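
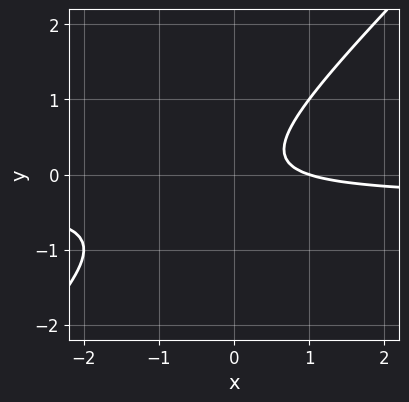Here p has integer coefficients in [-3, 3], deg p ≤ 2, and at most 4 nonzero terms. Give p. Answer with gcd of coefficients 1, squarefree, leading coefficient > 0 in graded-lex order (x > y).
3*x*y - 3*y^2 + x - 1

First, the degree is 2 — a generic line meets the curve in up to 2 points.
Next, checking where it meets the axes: it misses every integer gridline on the y-axis; it crosses the x-axis at the gridline x = 1.
Finally, putting this together gives p.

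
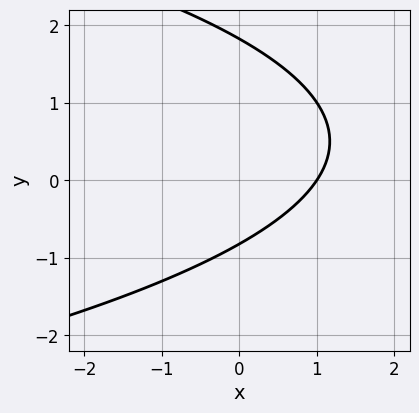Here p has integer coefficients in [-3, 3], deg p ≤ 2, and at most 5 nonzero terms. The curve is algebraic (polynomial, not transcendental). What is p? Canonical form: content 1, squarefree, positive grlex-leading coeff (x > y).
(a) deg p = 2. A generic line meets the curve in up to 2 points.
(b) Against the integer gridlines: it crosses the x-axis at the gridline x = 1.
(c) These observations pin down the coefficients.

2*y^2 + 3*x - 2*y - 3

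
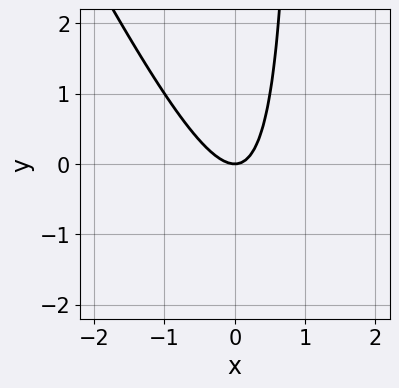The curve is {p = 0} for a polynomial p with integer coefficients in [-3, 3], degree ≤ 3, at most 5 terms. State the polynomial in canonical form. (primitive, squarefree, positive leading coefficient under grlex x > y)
1. Degree: a generic line meets the curve in up to 2 points, so deg p = 2.
2. Checking where it meets the axes: one y-axis crossing is at y = 0; it crosses the x-axis at the gridline x = 0.
3. Together with the visible shape, these determine p as stated.

2*x^2 + x*y - y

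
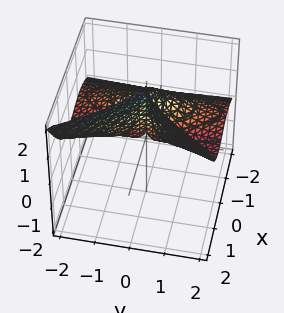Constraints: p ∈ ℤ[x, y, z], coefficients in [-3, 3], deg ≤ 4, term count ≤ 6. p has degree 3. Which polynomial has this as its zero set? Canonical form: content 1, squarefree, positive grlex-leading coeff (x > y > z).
x^3 - x^2*z - y^2*z + 2*x^2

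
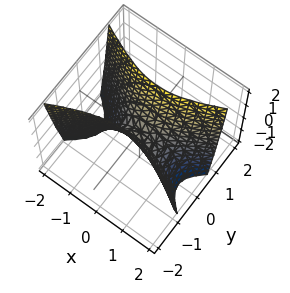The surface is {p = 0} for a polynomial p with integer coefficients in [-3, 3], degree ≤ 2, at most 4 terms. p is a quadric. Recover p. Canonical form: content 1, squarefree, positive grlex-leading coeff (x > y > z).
First, the degree is 2 — a saddle surface; a quadric.
Next, symmetries: the x ↦ −x reflection is a symmetry, so x appears only in even powers; the y ↦ −y reflection is a symmetry, so y appears only in even powers.
Next, from the visible intercepts: it crosses the y-axis at the gridline y = 0; one z-axis crossing is at z = 0; it meets the x-axis at x = 0 (among the integer gridlines).
Finally, these observations pin down the coefficients.

x^2 - 3*y^2 + z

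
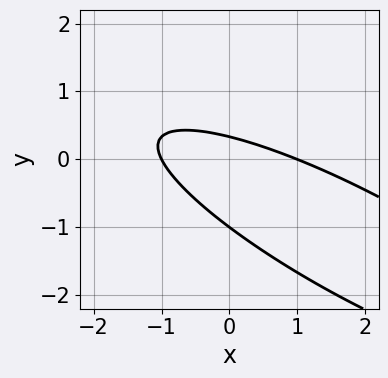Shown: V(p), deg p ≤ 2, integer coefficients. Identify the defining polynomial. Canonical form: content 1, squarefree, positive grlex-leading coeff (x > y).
x^2 + 3*x*y + 3*y^2 + 2*y - 1

(a) Degree: no degree-1 curve has this shape, so deg p = 2.
(b) Reading off the gridlines: among the integer gridlines, it crosses the x-axis at x ∈ {-1, 1}; one y-axis crossing is at y = -1.
(c) Assembling these constraints gives the stated polynomial.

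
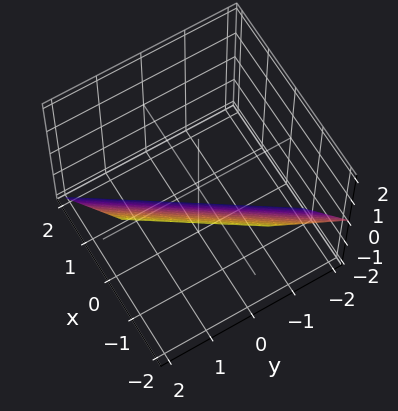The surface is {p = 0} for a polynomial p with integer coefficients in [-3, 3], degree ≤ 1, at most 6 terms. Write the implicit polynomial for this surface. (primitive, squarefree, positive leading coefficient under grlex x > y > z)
(a) Degree: every cross-section is a straight line — this is a plane, so deg p = 1.
(b) Against the integer gridlines: one y-axis crossing is at y = 1; it meets the z-axis at z = -1 (among the integer gridlines).
(c) Together with the visible shape, these determine p as stated.

3*x - 2*y + 2*z + 2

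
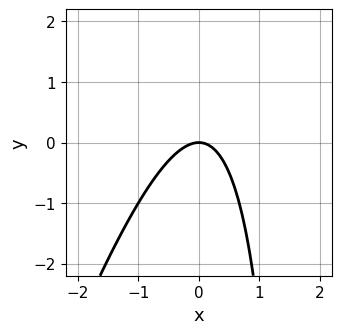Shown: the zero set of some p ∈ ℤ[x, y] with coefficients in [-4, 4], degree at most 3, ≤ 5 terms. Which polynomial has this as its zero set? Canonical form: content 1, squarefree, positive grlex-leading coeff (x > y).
1. The degree is 2 — no degree-1 curve has this shape.
2. Reading off the gridlines: one y-axis crossing is at y = 0; it crosses the x-axis at the gridline x = 0.
3. These observations pin down the coefficients.

3*x^2 - x*y + 2*y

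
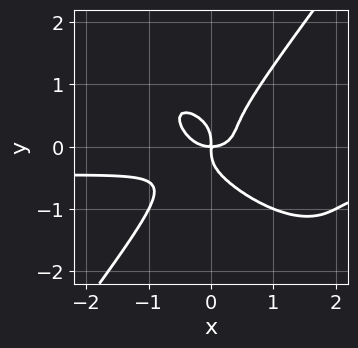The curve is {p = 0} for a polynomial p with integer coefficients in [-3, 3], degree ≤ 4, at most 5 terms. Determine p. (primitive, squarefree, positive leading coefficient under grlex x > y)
2*x^3*y + 2*x^2*y^2 - 2*y^4 + x^3 - x*y

First, degree: a generic line meets the curve in up to 4 points, so deg p = 4.
Next, reading off the gridlines: it crosses the y-axis at the gridline y = 0; it crosses the x-axis at the gridline x = 0.
Finally, these observations pin down the coefficients.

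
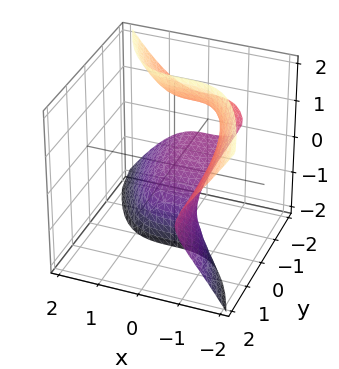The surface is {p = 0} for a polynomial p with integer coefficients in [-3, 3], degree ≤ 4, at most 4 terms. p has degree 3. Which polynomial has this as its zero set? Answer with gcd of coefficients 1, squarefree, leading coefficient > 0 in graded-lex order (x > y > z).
3*x^3 + 3*y*z^2 + 2*z + 2

Degree: the shape is more complex than any degree-2 surface, so deg p = 3.
From the visible intercepts: one z-axis crossing is at z = -1; it misses every integer gridline on the y-axis.
Putting this together gives p.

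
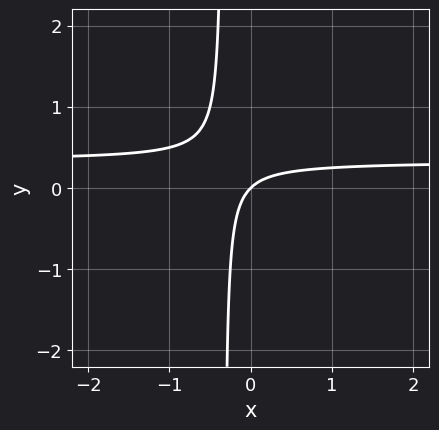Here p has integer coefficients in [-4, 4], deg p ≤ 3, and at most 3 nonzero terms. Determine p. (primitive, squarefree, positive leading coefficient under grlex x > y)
1. The degree is 2 — no degree-1 curve has this shape.
2. Checking where it meets the axes: it crosses the x-axis at the gridline x = 0; it crosses the y-axis at the gridline y = 0.
3. Putting this together gives p.

3*x*y - x + y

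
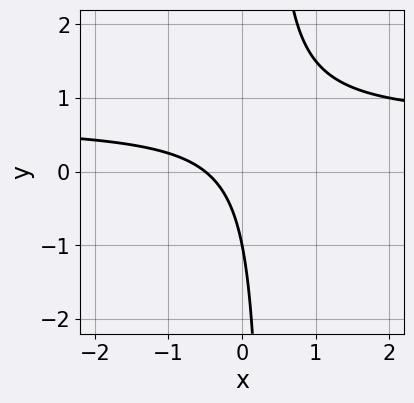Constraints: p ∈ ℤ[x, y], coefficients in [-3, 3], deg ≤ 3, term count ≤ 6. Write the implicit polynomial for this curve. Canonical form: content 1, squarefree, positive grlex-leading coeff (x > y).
3*x*y - 2*x - y - 1

First, the degree is 2 — no degree-1 curve has this shape.
Next, reading off the gridlines: one y-axis crossing is at y = -1.
Finally, fitting integer coefficients to these (and the overall shape) gives p.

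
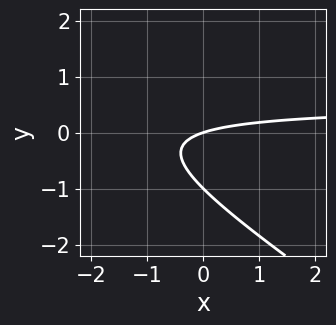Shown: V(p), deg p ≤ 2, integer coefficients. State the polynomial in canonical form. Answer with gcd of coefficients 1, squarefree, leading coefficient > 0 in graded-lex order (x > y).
2*x*y + 3*y^2 - x + 3*y

(a) Degree: a generic line meets the curve in up to 2 points, so deg p = 2.
(b) Observable constraints: the y-axis gridline crossings are at y ∈ {-1, 0}; it meets the x-axis at x = 0 (among the integer gridlines).
(c) Together with the visible shape, these determine p as stated.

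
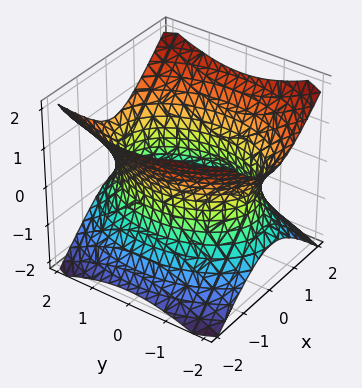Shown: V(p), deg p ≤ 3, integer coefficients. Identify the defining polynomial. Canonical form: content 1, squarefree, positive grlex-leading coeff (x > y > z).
1. deg p = 2. An hourglass — one-sheet hyperboloid; a quadric.
2. Symmetries: the x ↦ −x reflection is a symmetry, so x appears only in even powers; the y ↦ −y reflection is a symmetry, so y appears only in even powers; the z ↦ −z reflection is a symmetry, so z appears only in even powers.
3. Reading off the gridlines: the surface avoids every integer z-axis point in the box.
4. These observations pin down the coefficients.

2*x^2 + y^2 - 2*z^2 - 3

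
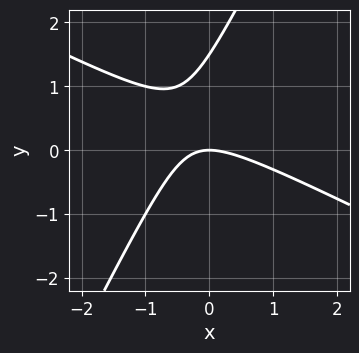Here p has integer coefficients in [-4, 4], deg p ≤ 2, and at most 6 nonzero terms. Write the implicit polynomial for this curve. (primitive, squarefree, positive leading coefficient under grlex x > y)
Degree: a generic line meets the curve in up to 2 points, so deg p = 2.
Reading off the gridlines: it crosses the x-axis at the gridline x = 0; it meets the y-axis at y = 0 (among the integer gridlines).
Assembling these constraints gives the stated polynomial.

2*x^2 + 3*x*y - 2*y^2 + 3*y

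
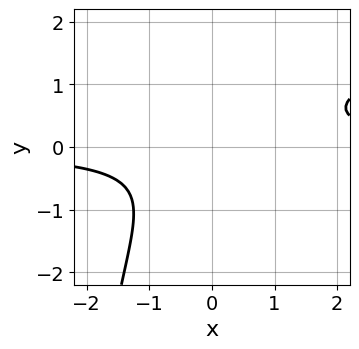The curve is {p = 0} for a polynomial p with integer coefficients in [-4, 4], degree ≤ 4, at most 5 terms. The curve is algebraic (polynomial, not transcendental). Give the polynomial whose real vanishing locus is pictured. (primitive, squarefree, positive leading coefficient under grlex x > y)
The degree is 3 — a generic line meets the curve in up to 3 points.
Observable constraints: the curve avoids every integer y-axis point in the box; it misses every integer gridline on the x-axis.
Fitting integer coefficients to these (and the overall shape) gives p.

x*y^2 - 3*x*y + 3*y^2 + 2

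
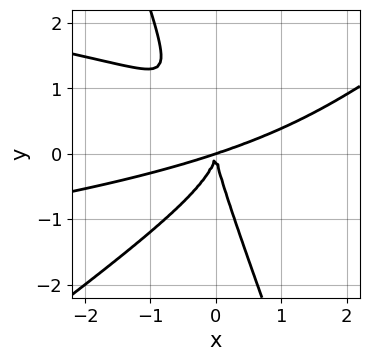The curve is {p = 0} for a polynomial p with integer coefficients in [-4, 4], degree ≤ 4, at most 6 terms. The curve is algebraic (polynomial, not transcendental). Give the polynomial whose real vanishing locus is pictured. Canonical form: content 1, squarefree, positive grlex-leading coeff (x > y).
First, deg p = 4. The shape is more complex than any degree-3 curve.
Then, against the integer gridlines: it crosses the y-axis at the gridline y = 0; it crosses the x-axis at the gridline x = 0.
Finally, putting this together gives p.

2*x^2*y^2 - 2*x*y^3 - y^4 + x^3 - 3*x^2*y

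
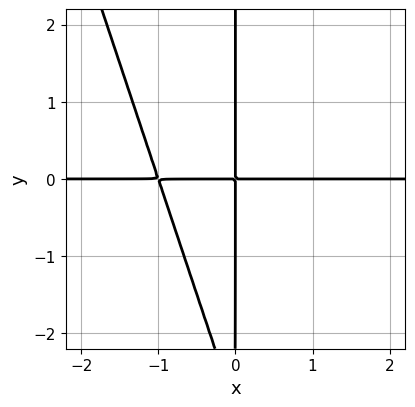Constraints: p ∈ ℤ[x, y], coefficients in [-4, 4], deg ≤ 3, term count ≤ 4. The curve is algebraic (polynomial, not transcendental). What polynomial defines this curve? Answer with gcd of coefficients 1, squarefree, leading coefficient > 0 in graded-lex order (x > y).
3*x^2*y + x*y^2 + 3*x*y

(a) The degree is 3 — a generic line meets the curve in up to 3 points.
(b) Reading off the gridlines: the visible x-axis segment lies entirely on the curve; every point of the y-axis in the box is on the curve.
(c) Assembling these constraints gives the stated polynomial.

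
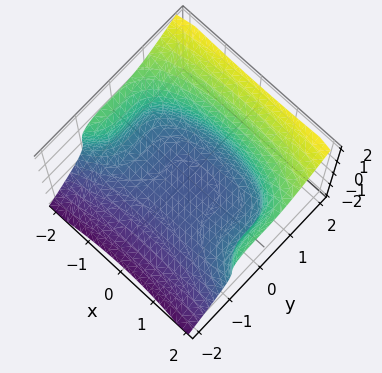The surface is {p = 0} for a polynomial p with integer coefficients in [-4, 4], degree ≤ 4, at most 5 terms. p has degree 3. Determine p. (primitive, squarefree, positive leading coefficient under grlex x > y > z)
1. Degree: a generic line meets the surface in up to 3 points, so deg p = 3.
2. Putting this together gives p.

2*y^3 - 2*z^3 + x^2 - 3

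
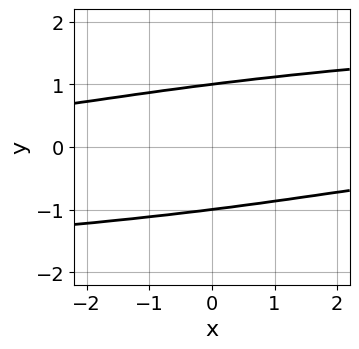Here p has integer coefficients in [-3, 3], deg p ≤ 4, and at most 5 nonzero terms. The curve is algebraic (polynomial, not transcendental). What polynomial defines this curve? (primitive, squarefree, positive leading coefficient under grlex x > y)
1. deg p = 4. No degree-3 curve has this shape.
2. From the axis intercepts and sections: it misses every integer gridline on the x-axis; among the integer gridlines, it crosses the y-axis at y ∈ {-1, 1}.
3. These observations pin down the coefficients.

2*y^4 - x*y - 2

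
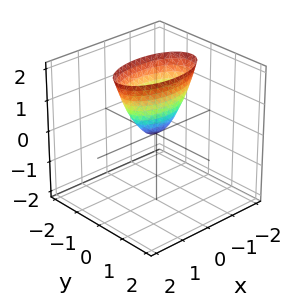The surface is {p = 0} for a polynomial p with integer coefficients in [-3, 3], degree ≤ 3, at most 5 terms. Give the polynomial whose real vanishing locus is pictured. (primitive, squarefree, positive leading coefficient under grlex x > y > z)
x^2 + 3*y^2 - z

1. The degree is 2 — a paraboloid; a quadric.
2. Symmetries: mirror symmetry y ↦ −y ⇒ only even powers of y; it's symmetric under x → −x, forcing even powers of x.
3. From the axis intercepts and sections: it meets the z-axis at z = 0 (among the integer gridlines); one y-axis crossing is at y = 0; one x-axis crossing is at x = 0.
4. Matching integer coefficients to the picture gives p.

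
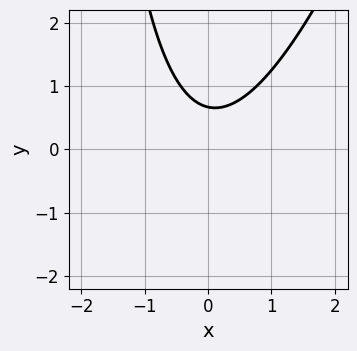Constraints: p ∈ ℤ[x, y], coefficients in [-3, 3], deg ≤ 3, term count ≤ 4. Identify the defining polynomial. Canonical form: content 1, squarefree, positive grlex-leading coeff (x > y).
3*x^2 - x*y - 3*y + 2

1. Degree: the shape is more complex than any degree-1 curve, so deg p = 2.
2. Reading off the gridlines: it misses every integer gridline on the x-axis.
3. Putting this together gives p.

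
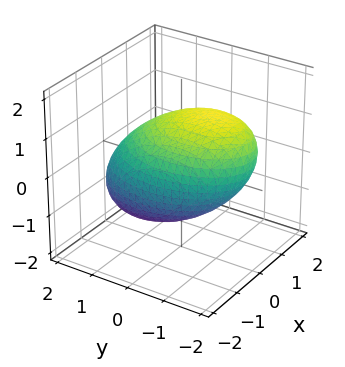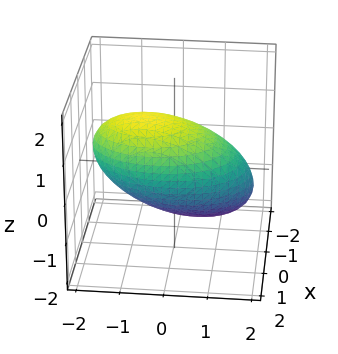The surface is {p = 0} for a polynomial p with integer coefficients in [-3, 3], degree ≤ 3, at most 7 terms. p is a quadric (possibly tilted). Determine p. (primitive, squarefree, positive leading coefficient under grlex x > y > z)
2*x^2 - x*z + y^2 + y*z + 2*z^2 - 3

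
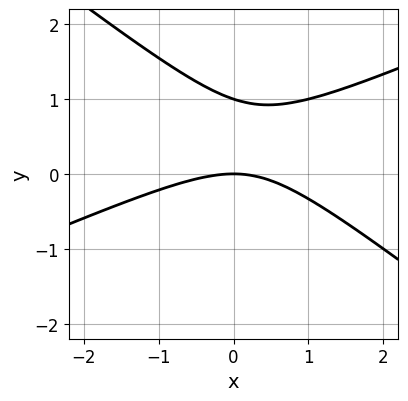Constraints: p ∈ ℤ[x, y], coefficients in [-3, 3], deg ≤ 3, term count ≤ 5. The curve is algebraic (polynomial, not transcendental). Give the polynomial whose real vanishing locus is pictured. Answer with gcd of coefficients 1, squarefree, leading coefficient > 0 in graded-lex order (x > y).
x^2 - x*y - 3*y^2 + 3*y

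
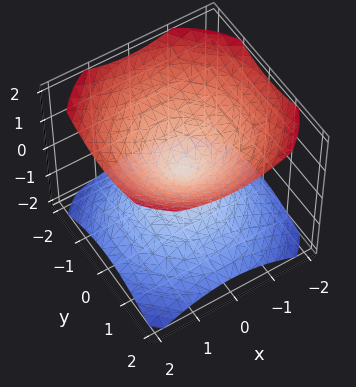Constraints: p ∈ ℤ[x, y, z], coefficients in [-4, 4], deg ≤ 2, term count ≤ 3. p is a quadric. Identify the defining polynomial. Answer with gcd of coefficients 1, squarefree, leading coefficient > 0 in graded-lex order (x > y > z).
1. I count 2 distinct pieces.
2. Degree: two nappes meeting at a single point; a quadric, so deg p = 2.
3. Symmetries: rotational symmetry about the z-axis ⇒ p depends on x, y only through x² + y²; the z ↦ −z reflection is a symmetry, so z appears only in even powers.
4. From the axis intercepts and sections: a circular section at z = -1 has radius between 1 and 2; one z-axis crossing is at z = 0; one y-axis crossing is at y = 0.
5. The integer polynomial consistent with all of this is the stated p.

2*x^2 + 2*y^2 - 3*z^2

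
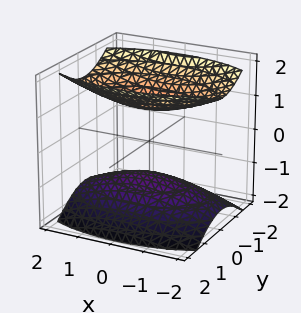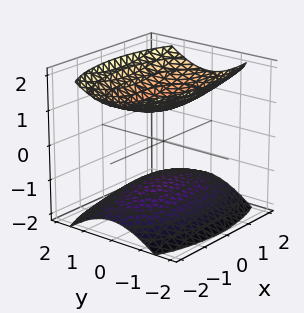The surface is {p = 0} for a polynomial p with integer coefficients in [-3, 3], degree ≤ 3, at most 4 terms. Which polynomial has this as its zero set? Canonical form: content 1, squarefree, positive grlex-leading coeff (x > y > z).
x^2 + 3*y^2 - 3*z^2 + 3

There are 2 components.
deg p = 2.
Symmetries: mirror symmetry z ↦ −z ⇒ only even powers of z; the y ↦ −y reflection is a symmetry, so y appears only in even powers; it's symmetric under x → −x, forcing even powers of x.
Against the integer gridlines: the surface avoids every integer y-axis point in the box; the z-axis gridline crossings are at z ∈ {-1, 1}.
Solving for integer coefficients yields p as stated.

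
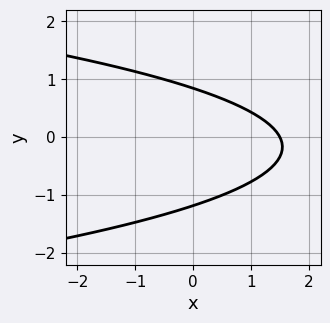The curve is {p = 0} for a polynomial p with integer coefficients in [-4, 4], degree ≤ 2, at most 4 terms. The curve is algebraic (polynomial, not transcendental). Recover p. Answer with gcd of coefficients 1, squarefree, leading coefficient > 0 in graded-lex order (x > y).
Degree: no degree-1 curve has this shape, so deg p = 2.
Solving for integer coefficients yields p as stated.

3*y^2 + 2*x + y - 3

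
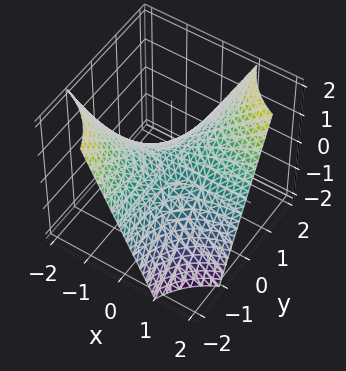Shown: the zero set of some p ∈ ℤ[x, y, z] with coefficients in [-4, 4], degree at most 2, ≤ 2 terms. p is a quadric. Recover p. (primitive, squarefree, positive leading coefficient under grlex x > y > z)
First, the degree is 2 — a hyperbolic paraboloid; a quadric.
Next, from the axis intercepts and sections: it meets the z-axis at z = 0 (among the integer gridlines); the visible y-axis segment lies entirely on the surface; the visible x-axis segment lies entirely on the surface.
Finally, together with the visible shape, these determine p as stated.

x*y - z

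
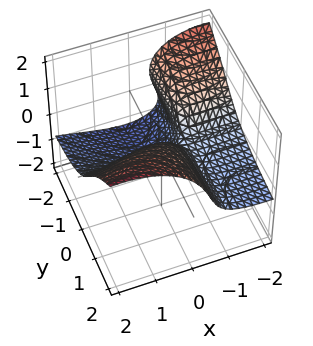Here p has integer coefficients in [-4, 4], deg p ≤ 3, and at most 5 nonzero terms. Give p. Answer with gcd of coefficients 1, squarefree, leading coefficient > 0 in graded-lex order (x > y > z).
2*x^2*z - 2*x*y*z + 2*z^3 - 3*x*y - 2*y

(a) Degree: the shape is more complex than any degree-2 surface, so deg p = 3.
(b) Observable constraints: it crosses the y-axis at the gridline y = 0; every point of the x-axis in the box is on the surface; it crosses the z-axis at the gridline z = 0.
(c) Matching integer coefficients to the picture gives p.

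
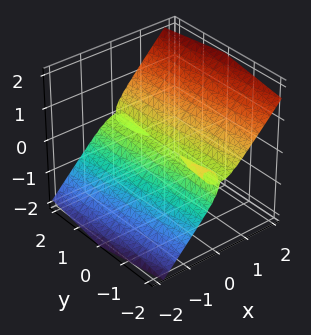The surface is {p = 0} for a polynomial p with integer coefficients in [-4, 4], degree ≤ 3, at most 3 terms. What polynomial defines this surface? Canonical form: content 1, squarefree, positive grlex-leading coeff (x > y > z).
2*x^3 + x*y*z - 2*z^3

First, I count 3 distinct pieces.
Then, degree: the shape is more complex than any degree-2 surface, so deg p = 3.
Next, from the axis intercepts and sections: every point of the y-axis in the box is on the surface; it meets the x-axis at x = 0 (among the integer gridlines).
Finally, together with the visible shape, these determine p as stated.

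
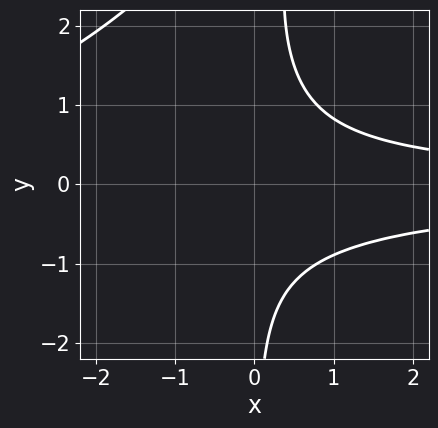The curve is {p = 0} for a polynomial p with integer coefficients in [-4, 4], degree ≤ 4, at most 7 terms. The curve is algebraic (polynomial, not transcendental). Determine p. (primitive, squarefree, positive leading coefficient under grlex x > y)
(a) deg p = 4. The shape is more complex than any degree-3 curve.
(b) From the axis intercepts and sections: it misses every integer gridline on the x-axis; it misses every integer gridline on the y-axis.
(c) Fitting integer coefficients to these (and the overall shape) gives p.

x^2*y^2 - x*y^3 + 3*x*y^2 + x*y - 3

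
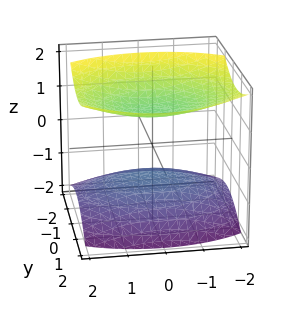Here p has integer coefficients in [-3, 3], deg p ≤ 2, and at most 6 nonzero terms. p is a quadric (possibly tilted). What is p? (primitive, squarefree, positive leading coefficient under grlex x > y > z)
x^2 + 2*y^2 - y*z - 3*z^2 + 3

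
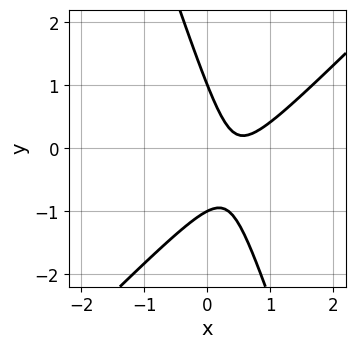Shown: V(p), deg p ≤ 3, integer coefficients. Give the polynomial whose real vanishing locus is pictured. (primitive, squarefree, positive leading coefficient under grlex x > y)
3*x^2 - 2*x*y - y^2 - 3*x + 1

1. Degree: a generic line meets the curve in up to 2 points, so deg p = 2.
2. From the visible intercepts: the y-axis gridline crossings are at y ∈ {-1, 1}; the curve avoids every integer x-axis point in the box.
3. The integer polynomial consistent with all of this is the stated p.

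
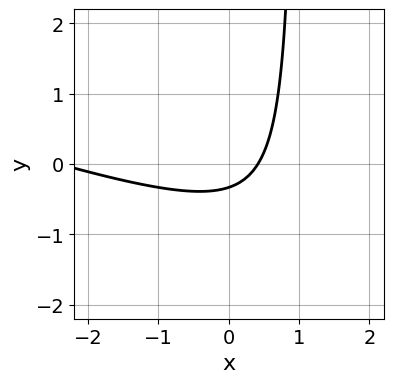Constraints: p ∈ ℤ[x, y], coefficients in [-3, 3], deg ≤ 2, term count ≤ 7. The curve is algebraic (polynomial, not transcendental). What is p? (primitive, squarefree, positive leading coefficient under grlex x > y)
x^2 + 3*x*y + 2*x - 3*y - 1

First, the degree is 2 — a generic line meets the curve in up to 2 points.
Finally, matching integer coefficients to the picture gives p.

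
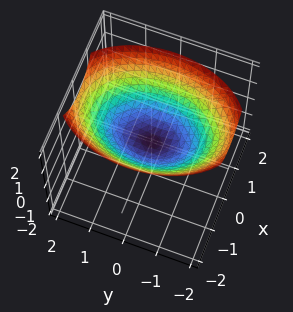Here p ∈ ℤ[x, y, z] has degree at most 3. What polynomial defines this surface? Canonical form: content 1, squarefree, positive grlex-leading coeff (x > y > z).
2*x^2 + y^2 - 3*z

The degree is 2 — a paraboloid; a quadric.
Symmetries: mirror symmetry x ↦ −x ⇒ only even powers of x; the y ↦ −y reflection is a symmetry, so y appears only in even powers.
From the axis intercepts and sections: it crosses the y-axis at the gridline y = 0; it crosses the z-axis at the gridline z = 0.
Solving for integer coefficients yields p as stated.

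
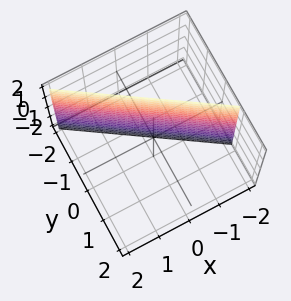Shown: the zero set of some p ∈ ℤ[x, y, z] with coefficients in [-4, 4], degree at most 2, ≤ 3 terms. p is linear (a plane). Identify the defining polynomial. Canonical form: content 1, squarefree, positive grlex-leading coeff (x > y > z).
2*x + 3*y + 2

1. The degree is 1 — every cross-section is a straight line — this is a plane.
2. Against the integer gridlines: it crosses the x-axis at the gridline x = -1; it misses every integer gridline on the z-axis.
3. These observations pin down the coefficients.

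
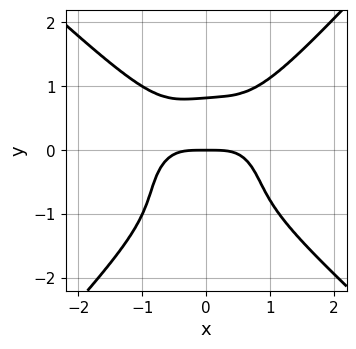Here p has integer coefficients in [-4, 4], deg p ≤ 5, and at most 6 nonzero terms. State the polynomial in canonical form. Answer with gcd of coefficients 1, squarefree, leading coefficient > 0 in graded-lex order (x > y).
3*x^4 + x*y^3 - 3*y^4 - 2*y^3 + 3*y

First, degree: a generic line meets the curve in up to 4 points, so deg p = 4.
Next, from the axis intercepts and sections: it crosses the x-axis at the gridline x = 0; one y-axis crossing is at y = 0.
Finally, matching integer coefficients to the picture gives p.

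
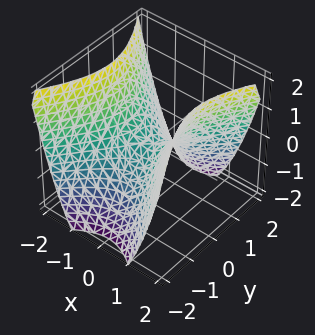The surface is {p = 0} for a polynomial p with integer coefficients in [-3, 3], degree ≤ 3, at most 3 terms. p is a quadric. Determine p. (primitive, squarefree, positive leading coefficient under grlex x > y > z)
3*x^2 - 2*y^2 - 3*z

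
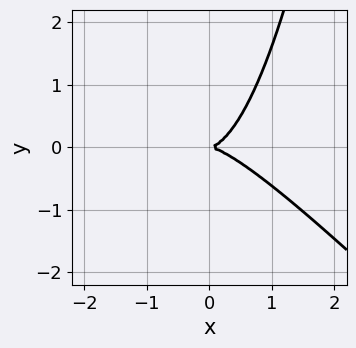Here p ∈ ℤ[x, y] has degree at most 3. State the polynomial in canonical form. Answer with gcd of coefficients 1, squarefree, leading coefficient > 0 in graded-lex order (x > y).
x^3 + x^2*y - y^2

1. Degree: the shape is more complex than any degree-2 curve, so deg p = 3.
2. Reading off the gridlines: it meets the x-axis at x = 0 (among the integer gridlines); it meets the y-axis at y = 0 (among the integer gridlines).
3. Assembling these constraints gives the stated polynomial.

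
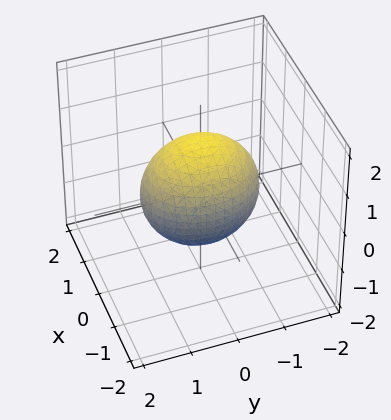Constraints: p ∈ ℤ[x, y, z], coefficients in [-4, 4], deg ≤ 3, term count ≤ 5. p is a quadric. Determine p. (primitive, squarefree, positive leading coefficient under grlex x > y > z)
First, degree: bounded and convex; a quadric, so deg p = 2.
Next, symmetries: the x ↦ −x reflection is a symmetry, so x appears only in even powers; the z ↦ −z reflection is a symmetry, so z appears only in even powers; it's symmetric under y → −y, forcing even powers of y.
Then, from the visible intercepts: the x-axis gridline crossings are at x ∈ {-1, 1}.
Finally, these observations pin down the coefficients.

3*x^2 + 2*y^2 + 2*z^2 - 3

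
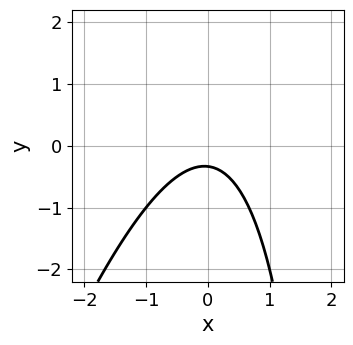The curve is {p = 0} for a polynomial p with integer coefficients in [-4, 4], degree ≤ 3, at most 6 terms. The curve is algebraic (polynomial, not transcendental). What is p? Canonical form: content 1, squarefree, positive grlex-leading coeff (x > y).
deg p = 2. The shape is more complex than any degree-1 curve.
Reading off the gridlines: the curve avoids every integer x-axis point in the box.
Solving for integer coefficients yields p as stated.

3*x^2 - x*y + 3*y + 1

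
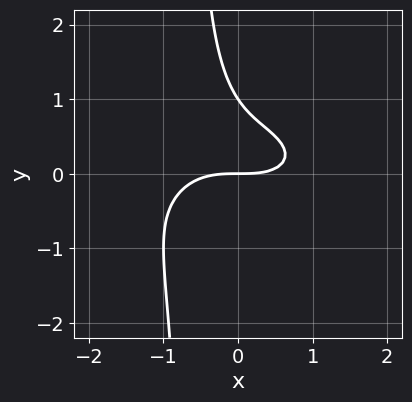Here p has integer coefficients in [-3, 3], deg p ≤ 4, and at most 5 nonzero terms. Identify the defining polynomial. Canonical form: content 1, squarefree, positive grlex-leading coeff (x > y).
x^3 + 3*x*y^2 + 2*y^2 - 2*y

First, the degree is 3 — no degree-2 curve has this shape.
Next, observable constraints: one x-axis crossing is at x = 0; the y-axis gridline crossings are at y ∈ {0, 1}.
Finally, putting this together gives p.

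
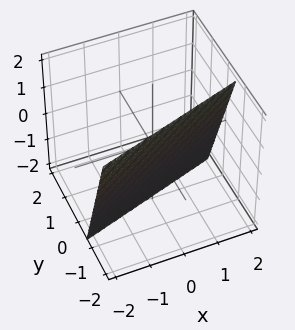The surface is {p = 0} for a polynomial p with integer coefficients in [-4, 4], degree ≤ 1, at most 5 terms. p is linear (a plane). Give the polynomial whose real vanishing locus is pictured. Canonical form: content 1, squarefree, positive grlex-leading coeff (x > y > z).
1. deg p = 1.
2. Against the integer gridlines: one x-axis crossing is at x = 2; one z-axis crossing is at z = -2.
3. Together with the visible shape, these determine p as stated.

x - 3*y - z - 2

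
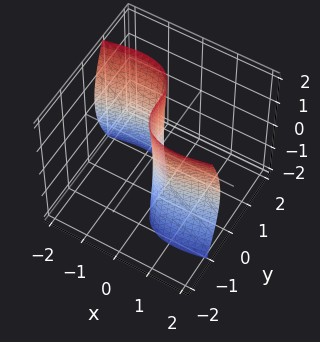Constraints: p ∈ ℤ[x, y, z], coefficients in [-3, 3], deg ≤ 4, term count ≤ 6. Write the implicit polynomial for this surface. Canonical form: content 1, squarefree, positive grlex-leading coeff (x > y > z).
3*x^2*y + x*z^2 + 3*y^3 + 3*x

First, degree: no degree-2 surface has this shape, so deg p = 3.
Next, against the integer gridlines: it crosses the y-axis at the gridline y = 0; one x-axis crossing is at x = 0.
Finally, solving for integer coefficients yields p as stated. Check: (0, 0, -2) on the z-axis lies on the surface, and p(0, 0, -2) = 0. ✓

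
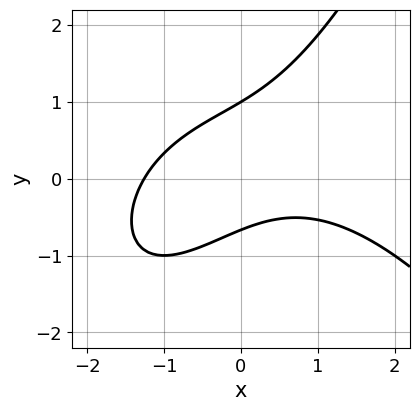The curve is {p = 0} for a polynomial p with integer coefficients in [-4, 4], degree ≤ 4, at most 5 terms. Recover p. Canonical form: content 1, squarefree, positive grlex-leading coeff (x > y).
First, deg p = 3.
Then, against the integer gridlines: it crosses the y-axis at the gridline y = 1.
Finally, fitting integer coefficients to these (and the overall shape) gives p.

x^3 + 3*x*y - 3*y^2 + y + 2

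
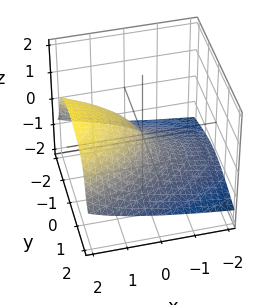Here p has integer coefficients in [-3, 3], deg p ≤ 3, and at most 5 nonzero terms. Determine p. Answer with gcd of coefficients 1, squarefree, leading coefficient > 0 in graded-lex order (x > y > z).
3*z^3 + 2*y^2 - 3*x + 2*z

(a) Degree: the shape is more complex than any degree-2 surface, so deg p = 3.
(b) Observable constraints: one x-axis crossing is at x = 0; it crosses the z-axis at the gridline z = 0.
(c) Fitting integer coefficients to these (and the overall shape) gives p.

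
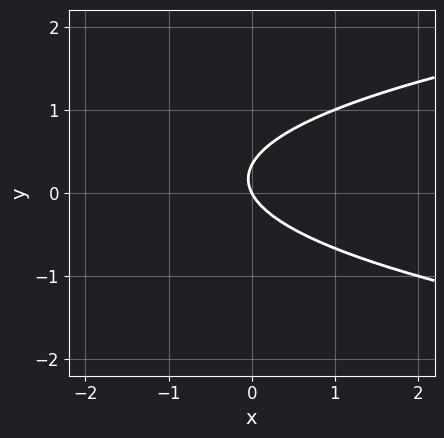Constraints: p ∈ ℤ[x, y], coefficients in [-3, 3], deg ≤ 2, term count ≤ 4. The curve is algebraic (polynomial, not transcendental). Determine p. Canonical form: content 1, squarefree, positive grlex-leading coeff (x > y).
1. The degree is 2 — the shape is more complex than any degree-1 curve.
2. From the visible intercepts: it meets the y-axis at y = 0 (among the integer gridlines); it meets the x-axis at x = 0 (among the integer gridlines).
3. Solving for integer coefficients yields p as stated.

3*y^2 - 2*x - y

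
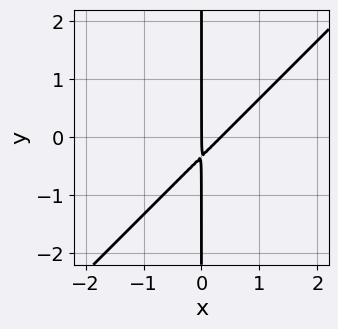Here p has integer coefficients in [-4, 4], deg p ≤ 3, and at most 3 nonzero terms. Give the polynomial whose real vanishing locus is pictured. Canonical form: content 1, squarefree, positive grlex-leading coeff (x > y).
1. Degree: a generic line meets the curve in up to 2 points, so deg p = 2.
2. From the axis intercepts and sections: one x-axis crossing is at x = 0; every point of the y-axis in the box is on the curve.
3. Matching integer coefficients to the picture gives p.

3*x^2 - 3*x*y - x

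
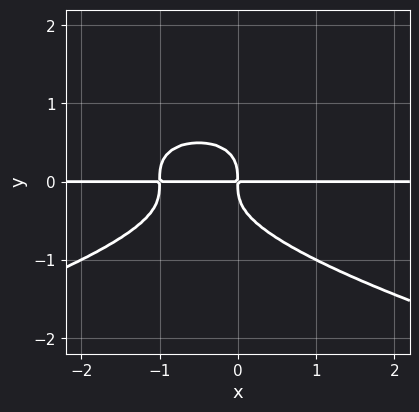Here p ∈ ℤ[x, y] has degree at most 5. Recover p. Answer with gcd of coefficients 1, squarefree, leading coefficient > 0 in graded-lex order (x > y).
2*y^4 + x^2*y + x*y

(a) deg p = 4. The shape is more complex than any degree-3 curve.
(b) Observable constraints: the visible x-axis segment lies entirely on the curve.
(c) Assembling these constraints gives the stated polynomial.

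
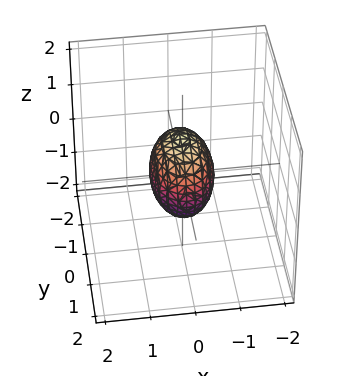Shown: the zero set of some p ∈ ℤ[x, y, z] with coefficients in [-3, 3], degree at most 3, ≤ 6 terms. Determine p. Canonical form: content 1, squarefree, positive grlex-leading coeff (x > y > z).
First, degree: bounded and convex; a quadric, so deg p = 2.
Next, symmetries: the z ↦ −z reflection is a symmetry, so z appears only in even powers; the x ↦ −x reflection is a symmetry, so x appears only in even powers; the y ↦ −y reflection is a symmetry, so y appears only in even powers.
Next, reading off the gridlines: the z-axis gridline crossings are at z ∈ {-1, 1}; among the integer gridlines, it crosses the y-axis at y ∈ {-1, 1}.
Finally, matching integer coefficients to the picture gives p.

2*x^2 + y^2 + z^2 - 1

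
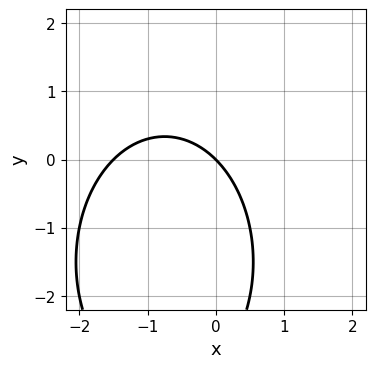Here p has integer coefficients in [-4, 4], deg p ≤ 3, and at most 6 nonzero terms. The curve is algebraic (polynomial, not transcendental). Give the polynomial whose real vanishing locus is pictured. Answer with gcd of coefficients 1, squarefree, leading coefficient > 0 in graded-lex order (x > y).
2*x^2 + y^2 + 3*x + 3*y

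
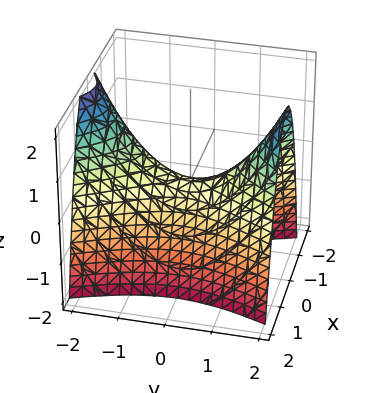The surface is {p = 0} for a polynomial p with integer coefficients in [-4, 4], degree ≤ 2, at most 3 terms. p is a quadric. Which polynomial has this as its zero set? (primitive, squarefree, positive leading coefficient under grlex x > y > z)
3*x^2 - y^2 + 2*z

deg p = 2. A hyperbolic paraboloid; a quadric.
Symmetries: mirror symmetry x ↦ −x ⇒ only even powers of x; mirror symmetry y ↦ −y ⇒ only even powers of y.
Against the integer gridlines: one z-axis crossing is at z = 0; one x-axis crossing is at x = 0.
Together with the visible shape, these determine p as stated.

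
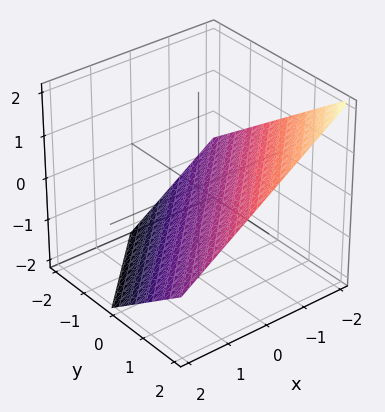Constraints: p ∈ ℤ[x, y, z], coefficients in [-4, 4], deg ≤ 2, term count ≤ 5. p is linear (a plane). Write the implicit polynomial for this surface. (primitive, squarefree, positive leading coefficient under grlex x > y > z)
The degree is 1 — the surface is flat (a plane).
From the visible intercepts: it meets the y-axis at y = 1 (among the integer gridlines); it meets the x-axis at x = -1 (among the integer gridlines).
Assembling these constraints gives the stated polynomial.

2*x - 2*y + 3*z + 2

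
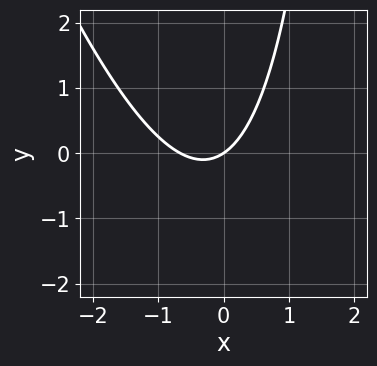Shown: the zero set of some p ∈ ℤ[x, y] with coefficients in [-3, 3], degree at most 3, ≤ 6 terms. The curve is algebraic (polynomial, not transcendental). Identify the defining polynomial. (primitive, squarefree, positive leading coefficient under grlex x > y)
3*x^2 + x*y + 2*x - 3*y

The degree is 2 — no degree-1 curve has this shape.
Checking where it meets the axes: one x-axis crossing is at x = 0; it meets the y-axis at y = 0 (among the integer gridlines).
Assembling these constraints gives the stated polynomial.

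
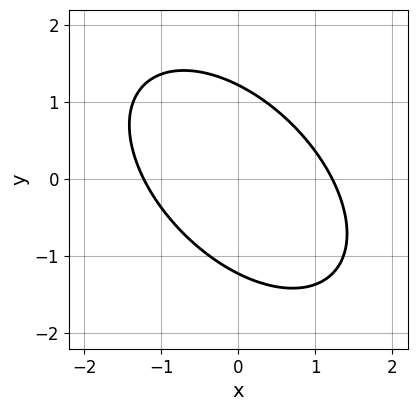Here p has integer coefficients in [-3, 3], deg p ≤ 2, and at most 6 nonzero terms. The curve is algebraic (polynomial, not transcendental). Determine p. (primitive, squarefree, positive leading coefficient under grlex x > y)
2*x^2 + 2*x*y + 2*y^2 - 3

deg p = 2.
Matching integer coefficients to the picture gives p.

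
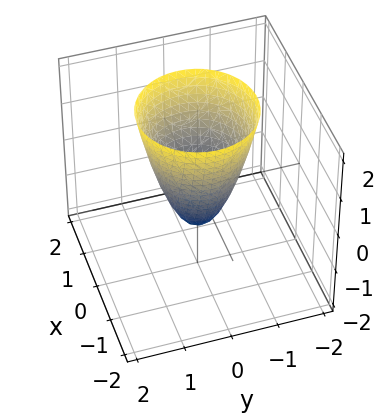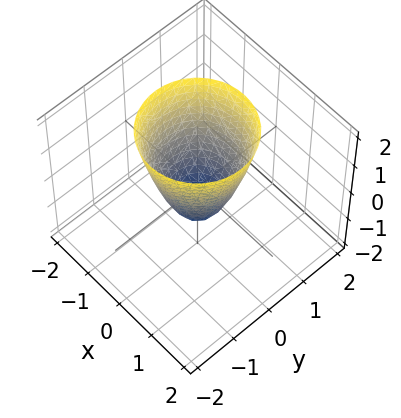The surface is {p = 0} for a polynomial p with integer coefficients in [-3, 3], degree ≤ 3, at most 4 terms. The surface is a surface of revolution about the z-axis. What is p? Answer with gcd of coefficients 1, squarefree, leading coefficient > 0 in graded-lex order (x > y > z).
First, deg p = 2. A generic line meets the surface in up to 2 points.
Next, by symmetry, the z-axis is an axis of rotation, so x and y enter only as x² + y².
Next, checking where it meets the axes: it meets the z-axis at z = -1 (among the integer gridlines); a circular section at z = 2 has radius between 1 and 2.
Finally, solving for integer coefficients yields p as stated.

2*x^2 + 2*y^2 - z - 1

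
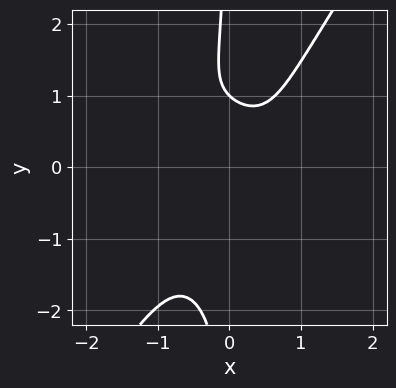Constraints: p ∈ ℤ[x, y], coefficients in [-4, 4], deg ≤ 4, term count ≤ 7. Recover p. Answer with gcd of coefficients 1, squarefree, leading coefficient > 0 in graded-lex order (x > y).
3*x^4 + 3*x^3*y - 2*x*y^3 - 2*y + 2

(a) Degree: no degree-3 curve has this shape, so deg p = 4.
(b) From the axis intercepts and sections: it crosses the y-axis at the gridline y = 1; no x-intercept at any integer in the box.
(c) Together with the visible shape, these determine p as stated.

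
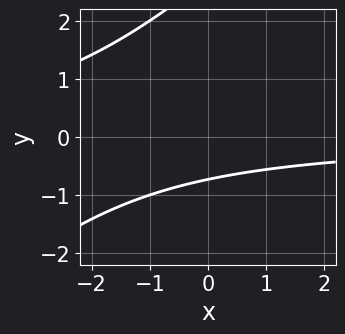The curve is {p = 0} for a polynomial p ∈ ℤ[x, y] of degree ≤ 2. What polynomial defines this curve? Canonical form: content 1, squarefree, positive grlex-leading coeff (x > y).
x*y - y^2 + 2*y + 2

Degree: a generic line meets the curve in up to 2 points, so deg p = 2.
From the axis intercepts and sections: it misses every integer gridline on the x-axis.
Matching integer coefficients to the picture gives p.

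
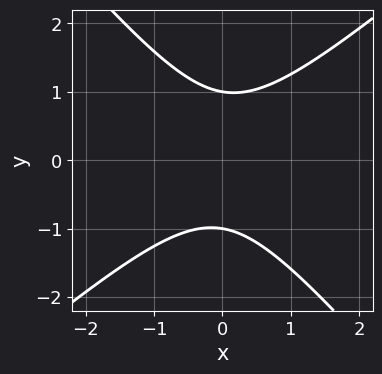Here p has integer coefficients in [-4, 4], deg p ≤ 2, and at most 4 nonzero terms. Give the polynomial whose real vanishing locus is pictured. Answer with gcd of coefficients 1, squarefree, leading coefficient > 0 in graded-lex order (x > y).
1. deg p = 2. No degree-1 curve has this shape.
2. From the axis intercepts and sections: it misses every integer gridline on the x-axis; the y-axis gridline crossings are at y ∈ {-1, 1}.
3. The integer polynomial consistent with all of this is the stated p.

3*x^2 - x*y - 3*y^2 + 3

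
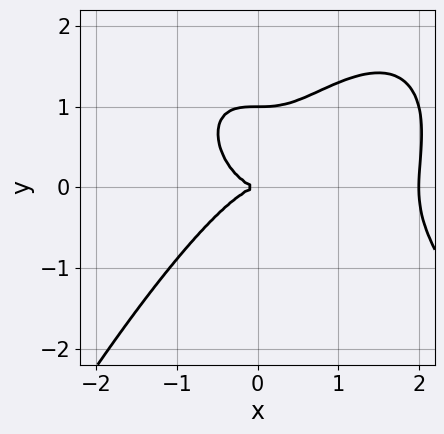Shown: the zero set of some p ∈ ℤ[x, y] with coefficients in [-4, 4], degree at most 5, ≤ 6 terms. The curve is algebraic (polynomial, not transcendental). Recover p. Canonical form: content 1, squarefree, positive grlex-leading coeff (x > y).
The degree is 4 — the shape is more complex than any degree-3 curve.
Against the integer gridlines: the x-axis gridline crossings are at x ∈ {0, 2}; the y-axis gridline crossings are at y ∈ {0, 1}.
Putting this together gives p.

x^4 - 2*x^3 + 2*y^3 - 2*y^2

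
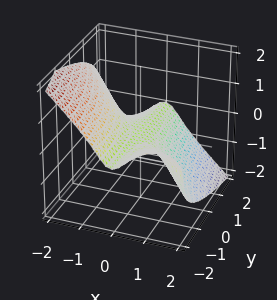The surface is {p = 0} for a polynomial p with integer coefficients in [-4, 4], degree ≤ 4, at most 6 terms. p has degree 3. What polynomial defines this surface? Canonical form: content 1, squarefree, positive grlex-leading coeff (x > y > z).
(a) Degree: the shape is more complex than any degree-2 surface, so deg p = 3.
(b) Reading off the gridlines: the visible y-axis segment lies entirely on the surface; one x-axis crossing is at x = 0; it meets the z-axis at z = 0 (among the integer gridlines).
(c) Assembling these constraints gives the stated polynomial.

2*x^3 + 2*x^2*y + 3*z^3 + 2*z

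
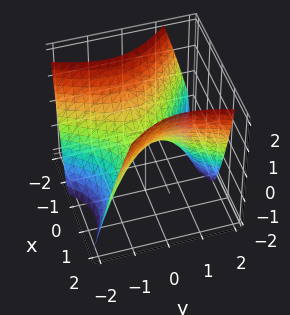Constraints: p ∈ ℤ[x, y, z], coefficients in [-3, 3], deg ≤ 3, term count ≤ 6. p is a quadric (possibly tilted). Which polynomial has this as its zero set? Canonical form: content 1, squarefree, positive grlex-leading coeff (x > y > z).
3*x^2 + 2*x*y - 2*y^2 - 3*z

1. Degree: a generic line meets the surface in up to 2 points, so deg p = 2.
2. Observable constraints: it meets the y-axis at y = 0 (among the integer gridlines); one x-axis crossing is at x = 0.
3. These observations pin down the coefficients.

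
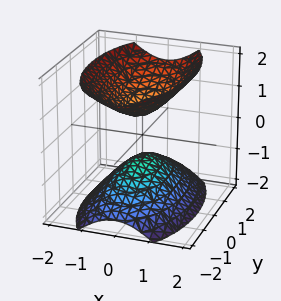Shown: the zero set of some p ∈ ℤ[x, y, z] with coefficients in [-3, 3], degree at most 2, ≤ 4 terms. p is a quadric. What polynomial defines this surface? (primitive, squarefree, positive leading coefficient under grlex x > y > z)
1. The picture has 2 separate pieces.
2. Degree: two sheets facing apart; a quadric, so deg p = 2.
3. Symmetries: mirror symmetry x ↦ −x ⇒ only even powers of x; it's symmetric under y → −y, forcing even powers of y; mirror symmetry z ↦ −z ⇒ only even powers of z.
4. From the visible intercepts: no x-intercept at any integer in the box; no y-intercept at any integer in the box.
5. The integer polynomial consistent with all of this is the stated p.

3*x^2 + y^2 - 2*z^2 + 1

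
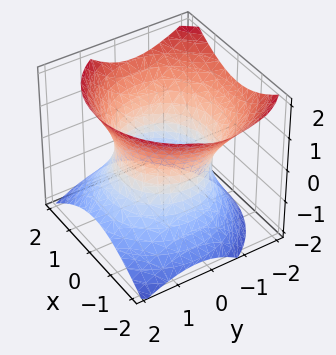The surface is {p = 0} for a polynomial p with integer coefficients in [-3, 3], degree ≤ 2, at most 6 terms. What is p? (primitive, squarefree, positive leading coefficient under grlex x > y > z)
deg p = 2. No degree-1 surface has this shape.
From the axis intercepts and sections: no z-intercept at any integer in the box.
These observations pin down the coefficients.

2*x^2 + 2*y^2 + y*z - 2*z^2 - 3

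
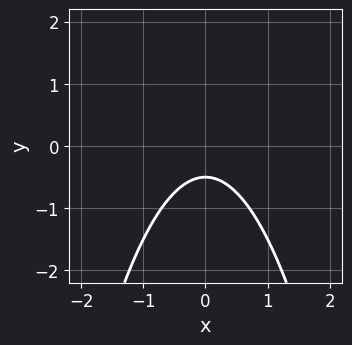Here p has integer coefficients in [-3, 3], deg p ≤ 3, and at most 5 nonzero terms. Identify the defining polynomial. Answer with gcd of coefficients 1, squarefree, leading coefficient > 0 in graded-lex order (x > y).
2*x^2 + 2*y + 1

Degree: the shape is more complex than any degree-1 curve, so deg p = 2.
Symmetries: the x ↦ −x reflection is a symmetry, so x appears only in even powers.
Reading off the gridlines: it misses every integer gridline on the x-axis.
Solving for integer coefficients yields p as stated.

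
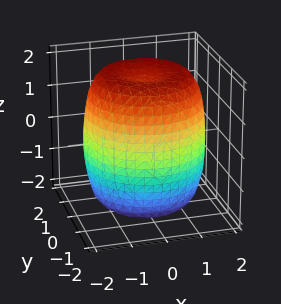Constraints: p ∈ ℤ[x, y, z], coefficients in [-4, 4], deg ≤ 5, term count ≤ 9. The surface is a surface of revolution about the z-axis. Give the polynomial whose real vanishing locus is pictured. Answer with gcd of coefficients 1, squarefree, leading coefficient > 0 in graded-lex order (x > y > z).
x^4 + 2*x^2*y^2 + y^4 - 2*x^2 - 2*y^2 + z^2 - 3

(a) deg p = 4.
(b) By symmetry, every cross-section ⟂ z is a circle, so x, y appear only via x² + y².
(c) Reading off the gridlines: a circular section at z = -1 has radius between 1 and 2.
(d) Together with the visible shape, these determine p as stated.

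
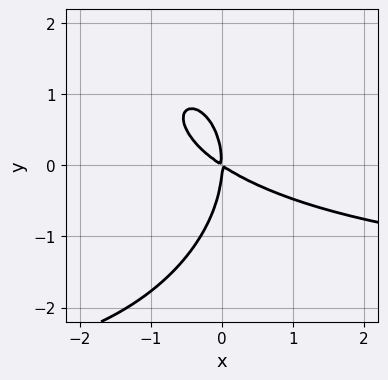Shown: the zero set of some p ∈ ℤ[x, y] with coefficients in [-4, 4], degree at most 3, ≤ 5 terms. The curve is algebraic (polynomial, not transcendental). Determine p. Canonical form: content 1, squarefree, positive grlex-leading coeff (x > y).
x^2*y + y^3 + 2*x^2 + 3*x*y

(a) deg p = 3.
(b) Reading off the gridlines: it meets the y-axis at y = 0 (among the integer gridlines); one x-axis crossing is at x = 0.
(c) Matching integer coefficients to the picture gives p.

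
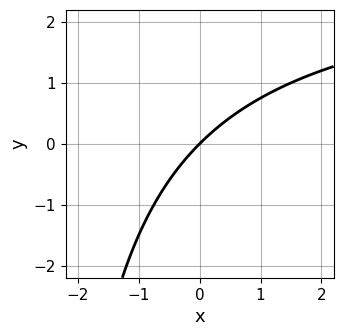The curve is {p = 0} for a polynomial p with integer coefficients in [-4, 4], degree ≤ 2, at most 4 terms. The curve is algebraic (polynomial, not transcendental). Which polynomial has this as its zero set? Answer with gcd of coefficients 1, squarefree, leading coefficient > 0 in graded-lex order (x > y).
x*y - 3*x + 3*y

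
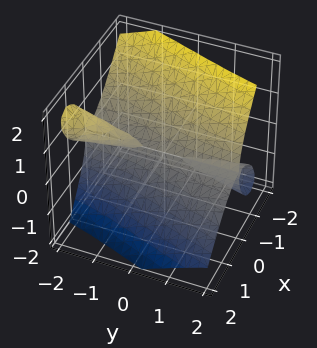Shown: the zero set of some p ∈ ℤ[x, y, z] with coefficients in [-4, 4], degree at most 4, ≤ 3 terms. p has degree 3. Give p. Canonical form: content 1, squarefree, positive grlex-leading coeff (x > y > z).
3*x^3 + 3*x*y*z + 2*z^3

First, I count 2 distinct pieces. Treating them together as one polynomial.
Next, deg p = 3. No degree-2 surface has this shape.
Then, against the integer gridlines: every point of the y-axis in the box is on the surface; one x-axis crossing is at x = 0.
Finally, fitting integer coefficients to these (and the overall shape) gives p.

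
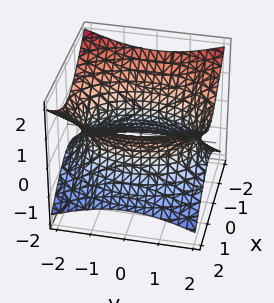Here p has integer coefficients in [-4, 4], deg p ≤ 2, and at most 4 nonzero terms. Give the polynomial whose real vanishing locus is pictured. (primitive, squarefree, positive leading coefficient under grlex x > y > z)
deg p = 2. An hourglass — one-sheet hyperboloid; a quadric.
Symmetries: mirror symmetry x ↦ −x ⇒ only even powers of x; mirror symmetry z ↦ −z ⇒ only even powers of z; it's symmetric under y → −y, forcing even powers of y.
From the axis intercepts and sections: no z-intercept at any integer in the box.
These observations pin down the coefficients.

2*x^2 + y^2 - 3*z^2 - 3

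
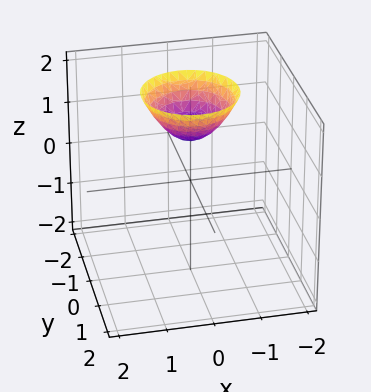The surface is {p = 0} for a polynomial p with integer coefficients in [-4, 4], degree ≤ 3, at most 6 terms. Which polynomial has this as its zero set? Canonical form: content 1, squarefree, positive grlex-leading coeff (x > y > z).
x^2 + y^2 - z + 1

First, deg p = 2.
Next, symmetries: rotational symmetry about the z-axis ⇒ p depends on x, y only through x² + y².
Then, checking where it meets the axes: it misses every integer gridline on the x-axis; a circular section at z = 2 has radius exactly 1; the surface avoids every integer y-axis point in the box.
Finally, assembling these constraints gives the stated polynomial.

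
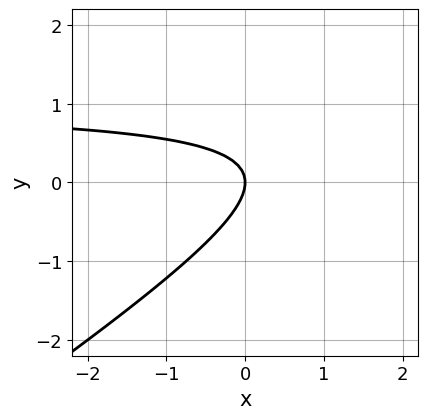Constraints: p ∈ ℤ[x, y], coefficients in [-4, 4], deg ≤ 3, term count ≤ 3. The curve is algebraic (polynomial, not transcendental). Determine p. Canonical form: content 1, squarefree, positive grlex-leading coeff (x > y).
2*x*y - 3*y^2 - 2*x

deg p = 2. A generic line meets the curve in up to 2 points.
Reading off the gridlines: one x-axis crossing is at x = 0; one y-axis crossing is at y = 0.
Matching integer coefficients to the picture gives p.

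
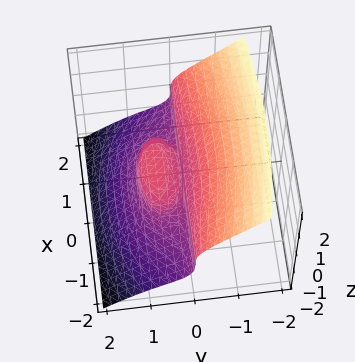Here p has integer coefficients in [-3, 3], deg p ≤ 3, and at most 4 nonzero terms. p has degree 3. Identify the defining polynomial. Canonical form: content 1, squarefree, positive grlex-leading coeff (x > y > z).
x^2*y + 3*y^3 + 3*z^3 - 3*y^2

1. The degree is 3 — a generic line meets the surface in up to 3 points.
2. Reading off the gridlines: the y-axis gridline crossings are at y ∈ {0, 1}; every point of the x-axis in the box is on the surface; one z-axis crossing is at z = 0.
3. Matching integer coefficients to the picture gives p.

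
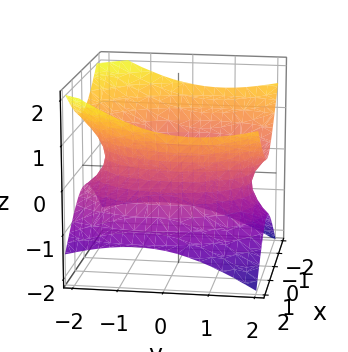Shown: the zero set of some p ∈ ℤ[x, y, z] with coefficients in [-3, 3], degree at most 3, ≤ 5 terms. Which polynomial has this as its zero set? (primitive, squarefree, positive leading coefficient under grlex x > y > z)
First, degree: no degree-1 surface has this shape, so deg p = 2.
Then, from the axis intercepts and sections: the surface avoids every integer z-axis point in the box.
Finally, these observations pin down the coefficients.

2*x^2 + y^2 - y*z - 3*z^2 - 3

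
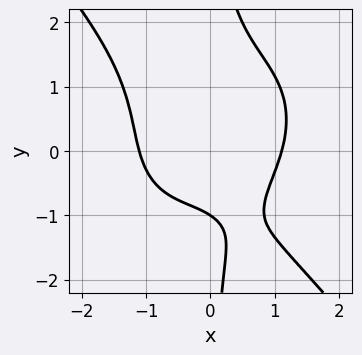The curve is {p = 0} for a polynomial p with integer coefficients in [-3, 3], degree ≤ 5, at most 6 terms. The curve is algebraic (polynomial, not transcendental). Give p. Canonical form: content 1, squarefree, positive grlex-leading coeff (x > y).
2*x^4 + x^2*y^2 + 2*x*y^3 - 3*y - 3

deg p = 4. No degree-3 curve has this shape.
Checking where it meets the axes: it crosses the y-axis at the gridline y = -1.
Solving for integer coefficients yields p as stated.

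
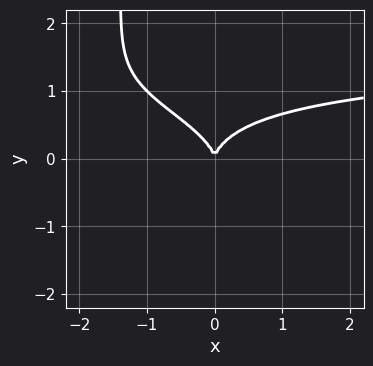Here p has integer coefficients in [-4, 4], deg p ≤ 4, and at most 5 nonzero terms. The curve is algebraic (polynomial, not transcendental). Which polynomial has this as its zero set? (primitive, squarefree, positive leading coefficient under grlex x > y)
x^2*y^2 - 2*x*y^3 - 3*x^2*y - 3*y^3 + 3*x^2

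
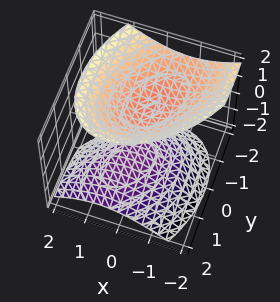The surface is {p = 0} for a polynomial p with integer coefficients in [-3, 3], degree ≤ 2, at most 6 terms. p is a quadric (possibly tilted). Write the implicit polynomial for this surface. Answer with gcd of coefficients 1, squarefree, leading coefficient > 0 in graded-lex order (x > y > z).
3*x^2 - 2*x*y + 2*y^2 + 2*y*z - 3*z^2 + 2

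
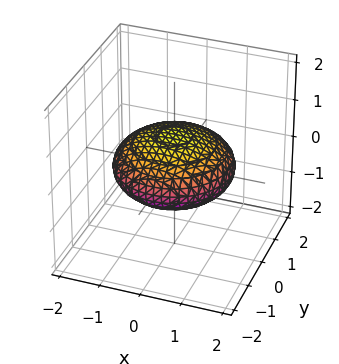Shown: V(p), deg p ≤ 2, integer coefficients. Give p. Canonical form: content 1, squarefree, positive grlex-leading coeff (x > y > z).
x^2 + y^2 + 3*z^2 - 2

(a) Degree: the shape is more complex than any degree-1 surface, so deg p = 2.
(b) Symmetries: every cross-section ⟂ z is a circle, so x, y appear only via x² + y².
(c) Observable constraints: a circular section at z = 0 has radius between 1 and 2.
(d) Together with the visible shape, these determine p as stated.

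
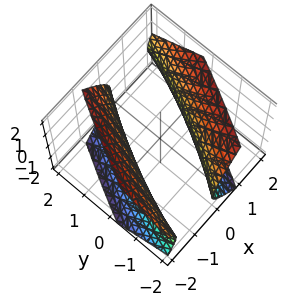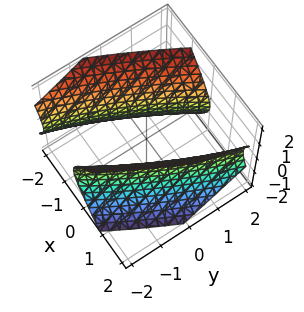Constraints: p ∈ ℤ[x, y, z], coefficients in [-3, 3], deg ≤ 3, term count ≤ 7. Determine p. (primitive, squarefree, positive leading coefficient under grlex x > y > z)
The picture has 2 separate pieces. They look like related sheets of one shape, so recover p as a whole.
Degree: a generic line meets the surface in up to 2 points, so deg p = 2.
Observable constraints: the x-axis gridline crossings are at x ∈ {-1, 1}; the surface avoids every integer z-axis point in the box.
These observations pin down the coefficients.

3*x^2 - 3*x*y + y^2 - 2*z^2 - 3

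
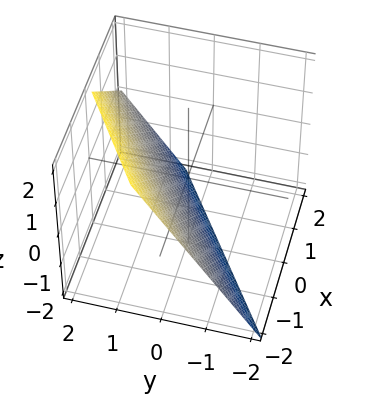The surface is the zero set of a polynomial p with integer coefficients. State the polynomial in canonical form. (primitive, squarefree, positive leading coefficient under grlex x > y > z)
1. The degree is 1 — every cross-section is a straight line — this is a plane.
2. Checking where it meets the axes: it meets the z-axis at z = -1 (among the integer gridlines); one x-axis crossing is at x = -1.
3. These observations pin down the coefficients.

2*x - 3*y + 2*z + 2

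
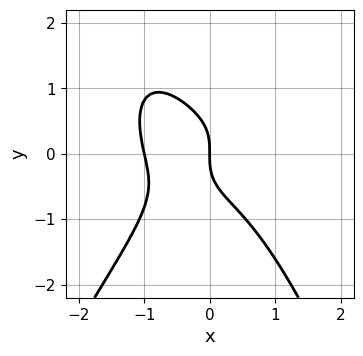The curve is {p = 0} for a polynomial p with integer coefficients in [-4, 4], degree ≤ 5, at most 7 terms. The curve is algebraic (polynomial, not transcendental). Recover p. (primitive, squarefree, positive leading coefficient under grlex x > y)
Degree: a generic line meets the curve in up to 4 points, so deg p = 4.
Reading off the gridlines: it crosses the y-axis at the gridline y = 0; among the integer gridlines, it crosses the x-axis at x ∈ {-1, 0}.
Together with the visible shape, these determine p as stated.

3*x^4 - x^3*y - 3*x^2*y + 3*y^3 + 3*x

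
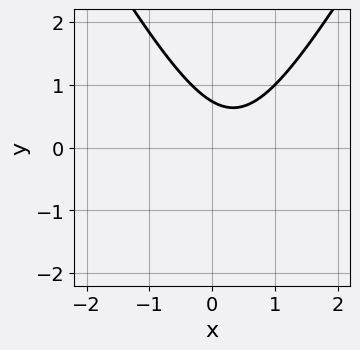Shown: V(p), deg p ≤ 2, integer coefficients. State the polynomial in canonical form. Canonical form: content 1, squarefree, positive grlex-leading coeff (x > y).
3*x^2 - y^2 - 2*x - 2*y + 2

1. Degree: a generic line meets the curve in up to 2 points, so deg p = 2.
2. Against the integer gridlines: it misses every integer gridline on the x-axis.
3. Solving for integer coefficients yields p as stated.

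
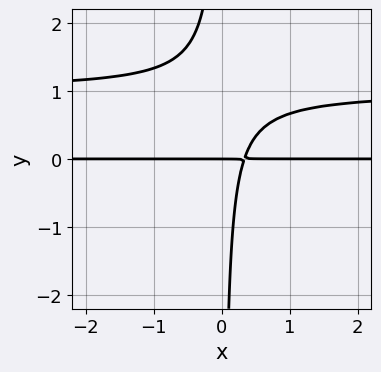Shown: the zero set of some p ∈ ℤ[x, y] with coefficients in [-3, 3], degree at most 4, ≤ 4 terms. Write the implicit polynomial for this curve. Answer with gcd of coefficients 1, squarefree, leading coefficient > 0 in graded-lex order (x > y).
The degree is 3 — the shape is more complex than any degree-2 curve.
Checking where it meets the axes: the visible x-axis segment lies entirely on the curve; one y-axis crossing is at y = 0.
Fitting integer coefficients to these (and the overall shape) gives p.

3*x*y^2 - 3*x*y + y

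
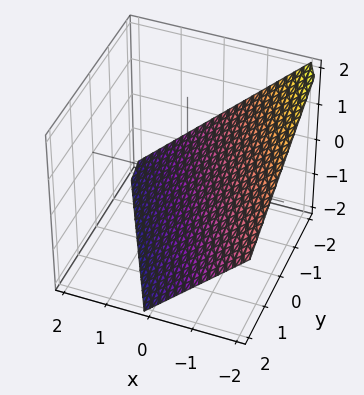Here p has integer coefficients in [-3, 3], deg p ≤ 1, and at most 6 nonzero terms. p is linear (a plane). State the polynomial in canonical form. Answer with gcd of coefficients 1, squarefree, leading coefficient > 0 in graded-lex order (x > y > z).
Degree: every cross-section is a straight line — this is a plane, so deg p = 1.
Reading off the gridlines: it crosses the y-axis at the gridline y = -2; it meets the z-axis at z = -1 (among the integer gridlines).
Together with the visible shape, these determine p as stated.

2*x + y + 2*z + 2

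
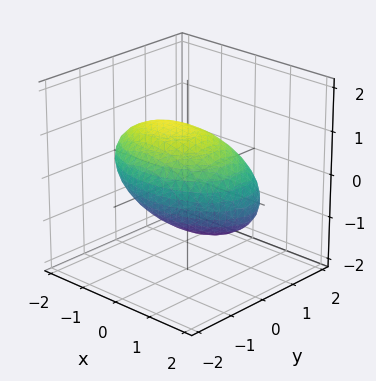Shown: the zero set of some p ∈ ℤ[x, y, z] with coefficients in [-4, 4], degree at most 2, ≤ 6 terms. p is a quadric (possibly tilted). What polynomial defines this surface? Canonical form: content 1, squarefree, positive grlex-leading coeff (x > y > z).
x^2 + x*z + 2*y^2 + 3*z^2 - 3

The degree is 2 — no degree-1 surface has this shape.
Reading off the gridlines: among the integer gridlines, it crosses the z-axis at z ∈ {-1, 1}.
Fitting integer coefficients to these (and the overall shape) gives p.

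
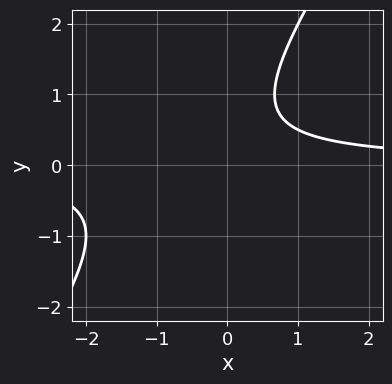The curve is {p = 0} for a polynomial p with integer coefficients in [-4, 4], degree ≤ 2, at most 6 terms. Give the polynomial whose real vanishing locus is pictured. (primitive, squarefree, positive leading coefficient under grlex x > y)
3*x*y - 2*y^2 + 2*y - 2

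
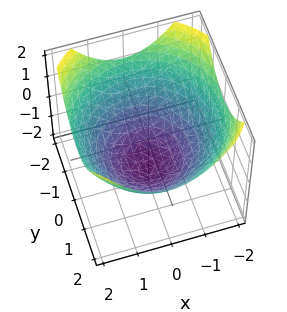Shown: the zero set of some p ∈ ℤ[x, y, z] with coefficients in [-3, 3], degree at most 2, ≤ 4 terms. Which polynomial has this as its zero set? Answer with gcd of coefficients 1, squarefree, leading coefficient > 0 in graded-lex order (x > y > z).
(a) deg p = 2. A generic line meets the surface in up to 2 points.
(b) Symmetries: every cross-section ⟂ z is a circle, so x, y appear only via x² + y².
(c) From the visible intercepts: a circular section at z = 0 has radius between 1 and 2.
(d) Fitting integer coefficients to these (and the overall shape) gives p.

x^2 + y^2 - 2*z - 3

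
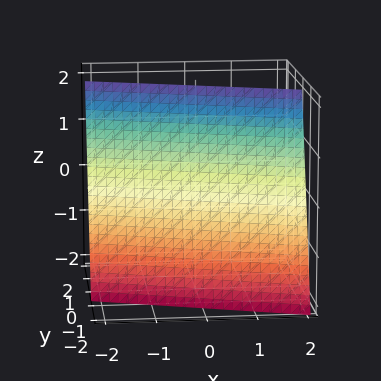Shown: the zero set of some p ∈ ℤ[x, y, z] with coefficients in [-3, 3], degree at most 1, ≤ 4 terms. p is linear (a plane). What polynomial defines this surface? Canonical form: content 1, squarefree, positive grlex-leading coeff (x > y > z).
x + 3*y - z + 2

(a) Degree: every cross-section is a straight line — this is a plane, so deg p = 1.
(b) Against the integer gridlines: one z-axis crossing is at z = 2; it crosses the x-axis at the gridline x = -2.
(c) Putting this together gives p.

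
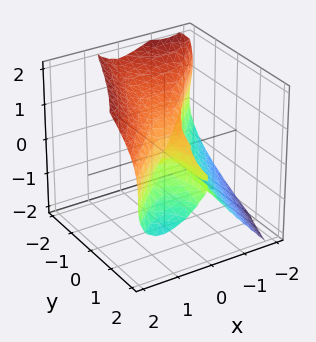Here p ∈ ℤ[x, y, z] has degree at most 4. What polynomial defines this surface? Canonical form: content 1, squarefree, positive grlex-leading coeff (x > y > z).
deg p = 3. A generic line meets the surface in up to 3 points.
From the visible intercepts: it meets the x-axis at x = 0 (among the integer gridlines); every point of the y-axis in the box is on the surface; among the integer gridlines, it crosses the z-axis at z ∈ {0, 1}.
Solving for integer coefficients yields p as stated.

3*x^3 - 3*x^2*y - y*z^2 - 3*z^3 + 3*z^2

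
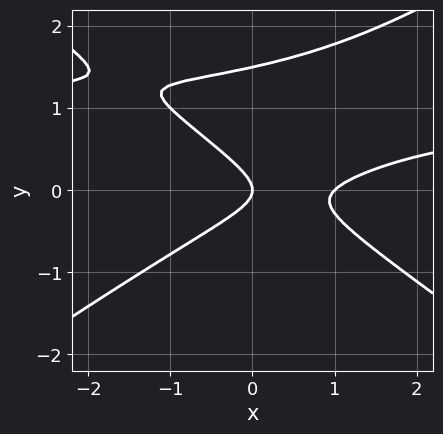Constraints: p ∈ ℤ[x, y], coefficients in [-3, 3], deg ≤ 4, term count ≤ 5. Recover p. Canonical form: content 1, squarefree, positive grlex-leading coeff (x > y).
1. Degree: a generic line meets the curve in up to 3 points, so deg p = 3.
2. From the axis intercepts and sections: one y-axis crossing is at y = 0; the x-axis gridline crossings are at x ∈ {0, 1}.
3. Putting this together gives p.

x^2*y - 2*y^3 - x^2 + 3*y^2 + x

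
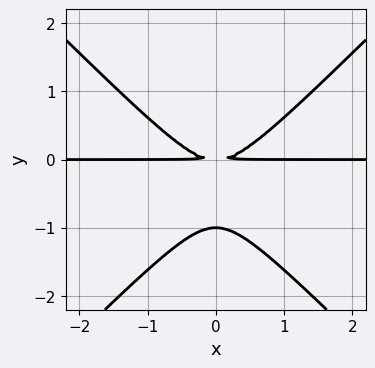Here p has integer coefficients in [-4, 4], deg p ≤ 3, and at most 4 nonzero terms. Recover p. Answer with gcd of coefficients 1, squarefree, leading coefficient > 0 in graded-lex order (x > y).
(a) deg p = 3. A generic line meets the curve in up to 3 points.
(b) Symmetries: the x ↦ −x reflection is a symmetry, so x appears only in even powers.
(c) From the axis intercepts and sections: one y-axis crossing is at y = -1; every point of the x-axis in the box is on the curve.
(d) Putting this together gives p.

x^2*y - y^3 - y^2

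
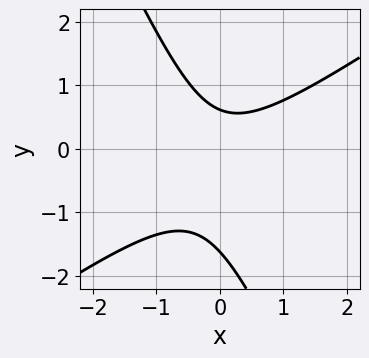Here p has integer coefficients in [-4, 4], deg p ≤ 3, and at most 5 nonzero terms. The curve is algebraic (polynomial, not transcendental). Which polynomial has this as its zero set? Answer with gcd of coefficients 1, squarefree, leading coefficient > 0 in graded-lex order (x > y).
3*x^2 - 3*x*y - 2*y^2 - 2*y + 2

1. Degree: the shape is more complex than any degree-1 curve, so deg p = 2.
2. Reading off the gridlines: it misses every integer gridline on the x-axis.
3. These observations pin down the coefficients.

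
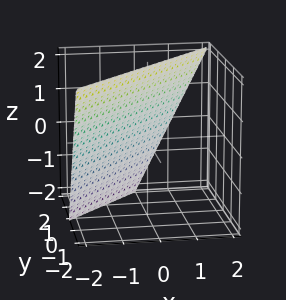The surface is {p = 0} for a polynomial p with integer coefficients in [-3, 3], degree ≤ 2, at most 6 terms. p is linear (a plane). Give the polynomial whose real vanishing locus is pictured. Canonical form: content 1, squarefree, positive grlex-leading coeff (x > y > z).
2*x - 2*y - z + 2

1. deg p = 1. The surface is flat (a plane).
2. From the axis intercepts and sections: it meets the y-axis at y = 1 (among the integer gridlines); it crosses the x-axis at the gridline x = -1; it crosses the z-axis at the gridline z = 2.
3. Fitting integer coefficients to these (and the overall shape) gives p.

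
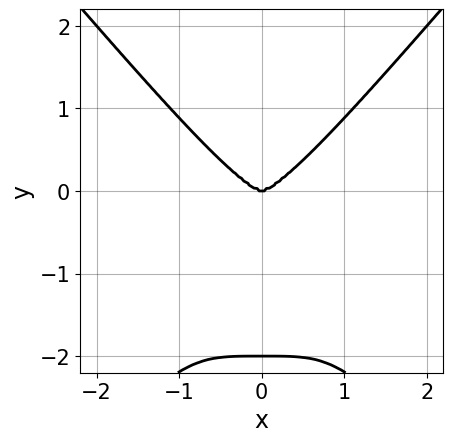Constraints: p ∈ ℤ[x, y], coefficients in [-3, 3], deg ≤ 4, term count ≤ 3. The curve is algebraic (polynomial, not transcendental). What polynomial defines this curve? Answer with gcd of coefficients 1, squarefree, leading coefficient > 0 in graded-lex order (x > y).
2*x^4 - y^4 - 2*y^3

deg p = 4.
Symmetries: it's symmetric under x → −x, forcing even powers of x.
Observable constraints: among the integer gridlines, it crosses the y-axis at y ∈ {-2, 0}; one x-axis crossing is at x = 0.
Putting this together gives p.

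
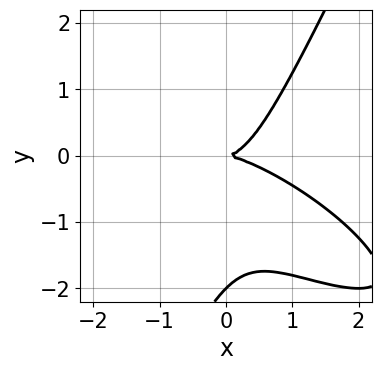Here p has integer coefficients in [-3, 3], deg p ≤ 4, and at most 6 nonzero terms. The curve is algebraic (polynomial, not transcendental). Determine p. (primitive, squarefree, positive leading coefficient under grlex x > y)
The degree is 3 — a generic line meets the curve in up to 3 points.
Observable constraints: the y-axis gridline crossings are at y ∈ {-2, 0}; it crosses the x-axis at the gridline x = 0.
The integer polynomial consistent with all of this is the stated p.

x^3 + 2*x^2*y + x*y^2 - y^3 - 2*y^2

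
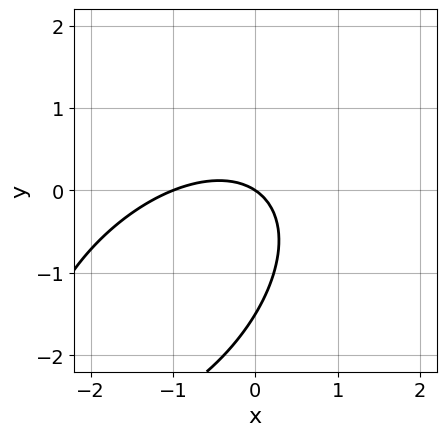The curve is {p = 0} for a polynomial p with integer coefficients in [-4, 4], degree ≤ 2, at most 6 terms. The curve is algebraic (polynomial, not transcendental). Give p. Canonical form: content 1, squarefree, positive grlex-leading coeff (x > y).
2*x^2 - 2*x*y + 2*y^2 + 2*x + 3*y

Degree: a generic line meets the curve in up to 2 points, so deg p = 2.
From the visible intercepts: the x-axis gridline crossings are at x ∈ {-1, 0}; it meets the y-axis at y = 0 (among the integer gridlines).
These observations pin down the coefficients.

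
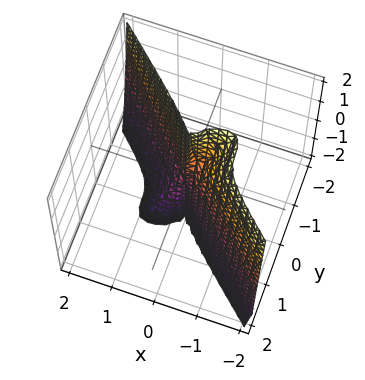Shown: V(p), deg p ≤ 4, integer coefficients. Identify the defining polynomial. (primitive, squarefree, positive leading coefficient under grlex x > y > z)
1. Degree: a generic line meets the surface in up to 3 points, so deg p = 3.
2. From the visible intercepts: it meets the y-axis at y = 0 (among the integer gridlines); one x-axis crossing is at x = 0; every point of the z-axis in the box is on the surface.
3. Putting this together gives p.

2*x^3 + x^2*z + 3*y^3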